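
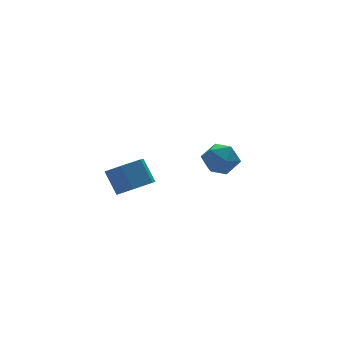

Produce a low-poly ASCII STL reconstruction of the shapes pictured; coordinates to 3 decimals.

solid 
facet normal -0.215 0.968 0.132
outer loop
vertex 3.584 2.861 1.926
vertex 2.649 2.598 2.329
vertex 3.485 2.698 2.96
endloop
endfacet
facet normal 0.488 0.854 0.181
outer loop
vertex 3.584 2.861 1.926
vertex 3.485 2.698 2.96
vertex 4.325 2.327 2.447
endloop
endfacet
facet normal 0.707 0.560 -0.431
outer loop
vertex 3.584 2.861 1.926
vertex 4.325 2.327 2.447
vertex 4.008 1.998 1.5
endloop
endfacet
facet normal 0.141 0.493 -0.859
outer loop
vertex 3.584 2.861 1.926
vertex 4.008 1.998 1.5
vertex 2.973 2.166 1.427
endloop
endfacet
facet normal -0.430 0.745 -0.511
outer loop
vertex 3.584 2.861 1.926
vertex 2.973 2.166 1.427
vertex 2.649 2.598 2.329
endloop
endfacet
facet normal 0.599 0.381 0.705
outer loop
vertex 4.325 2.327 2.447
vertex 3.485 2.698 2.96
vertex 3.847 1.734 3.173
endloop
endfacet
facet normal -0.539 0.565 0.624
outer loop
vertex 3.485 2.698 2.96
vertex 2.649 2.598 2.329
vertex 2.812 1.902 3.1
endloop
endfacet
facet normal -0.886 0.205 -0.416
outer loop
vertex 2.649 2.598 2.329
vertex 2.973 2.166 1.427
vertex 2.495 1.573 2.153
endloop
endfacet
facet normal 0.036 -0.203 -0.979
outer loop
vertex 2.973 2.166 1.427
vertex 4.008 1.998 1.5
vertex 3.335 1.202 1.64
endloop
endfacet
facet normal 0.953 -0.094 -0.286
outer loop
vertex 4.008 1.998 1.5
vertex 4.325 2.327 2.447
vertex 4.171 1.302 2.271
endloop
endfacet
facet normal -0.141 -0.493 0.859
outer loop
vertex 3.236 1.039 2.674
vertex 3.847 1.734 3.173
vertex 2.812 1.902 3.1
endloop
endfacet
facet normal -0.707 -0.560 0.431
outer loop
vertex 3.236 1.039 2.674
vertex 2.812 1.902 3.1
vertex 2.495 1.573 2.153
endloop
endfacet
facet normal -0.488 -0.854 -0.181
outer loop
vertex 3.236 1.039 2.674
vertex 2.495 1.573 2.153
vertex 3.335 1.202 1.64
endloop
endfacet
facet normal 0.215 -0.968 -0.132
outer loop
vertex 3.236 1.039 2.674
vertex 3.335 1.202 1.64
vertex 4.171 1.302 2.271
endloop
endfacet
facet normal 0.430 -0.745 0.511
outer loop
vertex 3.236 1.039 2.674
vertex 4.171 1.302 2.271
vertex 3.847 1.734 3.173
endloop
endfacet
facet normal -0.036 0.203 0.979
outer loop
vertex 2.812 1.902 3.1
vertex 3.847 1.734 3.173
vertex 3.485 2.698 2.96
endloop
endfacet
facet normal -0.953 0.094 0.286
outer loop
vertex 2.495 1.573 2.153
vertex 2.812 1.902 3.1
vertex 2.649 2.598 2.329
endloop
endfacet
facet normal -0.599 -0.381 -0.705
outer loop
vertex 3.335 1.202 1.64
vertex 2.495 1.573 2.153
vertex 2.973 2.166 1.427
endloop
endfacet
facet normal 0.539 -0.565 -0.624
outer loop
vertex 4.171 1.302 2.271
vertex 3.335 1.202 1.64
vertex 4.008 1.998 1.5
endloop
endfacet
facet normal 0.886 -0.205 0.416
outer loop
vertex 3.847 1.734 3.173
vertex 4.171 1.302 2.271
vertex 4.325 2.327 2.447
endloop
endfacet
facet normal 0.143 -0.596 -0.790
outer loop
vertex -1.841 0.034 2.761
vertex -2.338 -0.727 3.245
vertex -2.86 -0.066 2.652
endloop
endfacet
facet normal -0.014 0.797 -0.604
outer loop
vertex -1.841 0.034 2.761
vertex -2.86 -0.066 2.652
vertex -2.044 0.887 3.89
endloop
endfacet
facet normal -0.013 0.797 -0.604
outer loop
vertex -2.044 0.887 3.89
vertex -2.86 -0.066 2.652
vertex -3.063 0.788 3.782
endloop
endfacet
facet normal -0.142 0.597 0.790
outer loop
vertex -2.044 0.887 3.89
vertex -3.063 0.788 3.782
vertex -2.542 0.127 4.375
endloop
endfacet
facet normal 0.142 -0.597 -0.790
outer loop
vertex -2.86 -0.066 2.652
vertex -2.338 -0.727 3.245
vertex -3.358 -0.826 3.137
endloop
endfacet
facet normal -0.864 0.315 -0.393
outer loop
vertex -2.86 -0.066 2.652
vertex -3.358 -0.826 3.137
vertex -3.063 0.788 3.782
endloop
endfacet
facet normal -0.864 0.315 -0.393
outer loop
vertex -3.063 0.788 3.782
vertex -3.358 -0.826 3.137
vertex -3.561 0.027 4.266
endloop
endfacet
facet normal -0.143 0.596 0.790
outer loop
vertex -3.063 0.788 3.782
vertex -3.561 0.027 4.266
vertex -2.542 0.127 4.375
endloop
endfacet
facet normal 0.142 -0.597 -0.790
outer loop
vertex -3.358 -0.826 3.137
vertex -2.338 -0.727 3.245
vertex -2.836 -1.487 3.73
endloop
endfacet
facet normal -0.850 -0.482 0.211
outer loop
vertex -3.358 -0.826 3.137
vertex -2.836 -1.487 3.73
vertex -3.561 0.027 4.266
endloop
endfacet
facet normal -0.850 -0.482 0.211
outer loop
vertex -3.561 0.027 4.266
vertex -2.836 -1.487 3.73
vertex -3.039 -0.634 4.859
endloop
endfacet
facet normal -0.143 0.596 0.790
outer loop
vertex -3.561 0.027 4.266
vertex -3.039 -0.634 4.859
vertex -2.542 0.127 4.375
endloop
endfacet
facet normal 0.142 -0.597 -0.790
outer loop
vertex -2.836 -1.487 3.73
vertex -2.338 -0.727 3.245
vertex -1.817 -1.388 3.838
endloop
endfacet
facet normal 0.013 -0.797 0.604
outer loop
vertex -2.836 -1.487 3.73
vertex -1.817 -1.388 3.838
vertex -3.039 -0.634 4.859
endloop
endfacet
facet normal 0.014 -0.797 0.604
outer loop
vertex -3.039 -0.634 4.859
vertex -1.817 -1.388 3.838
vertex -2.02 -0.534 4.968
endloop
endfacet
facet normal -0.143 0.596 0.790
outer loop
vertex -3.039 -0.634 4.859
vertex -2.02 -0.534 4.968
vertex -2.542 0.127 4.375
endloop
endfacet
facet normal 0.143 -0.596 -0.790
outer loop
vertex -1.817 -1.388 3.838
vertex -2.338 -0.727 3.245
vertex -1.319 -0.627 3.354
endloop
endfacet
facet normal 0.864 -0.315 0.393
outer loop
vertex -1.817 -1.388 3.838
vertex -1.319 -0.627 3.354
vertex -2.02 -0.534 4.968
endloop
endfacet
facet normal 0.864 -0.315 0.393
outer loop
vertex -2.02 -0.534 4.968
vertex -1.319 -0.627 3.354
vertex -1.522 0.226 4.483
endloop
endfacet
facet normal -0.142 0.597 0.790
outer loop
vertex -2.02 -0.534 4.968
vertex -1.522 0.226 4.483
vertex -2.542 0.127 4.375
endloop
endfacet
facet normal 0.143 -0.596 -0.790
outer loop
vertex -1.319 -0.627 3.354
vertex -2.338 -0.727 3.245
vertex -1.841 0.034 2.761
endloop
endfacet
facet normal 0.850 0.482 -0.211
outer loop
vertex -1.319 -0.627 3.354
vertex -1.841 0.034 2.761
vertex -1.522 0.226 4.483
endloop
endfacet
facet normal 0.850 0.482 -0.211
outer loop
vertex -1.522 0.226 4.483
vertex -1.841 0.034 2.761
vertex -2.044 0.887 3.89
endloop
endfacet
facet normal -0.142 0.597 0.790
outer loop
vertex -1.522 0.226 4.483
vertex -2.044 0.887 3.89
vertex -2.542 0.127 4.375
endloop
endfacet

endsolid


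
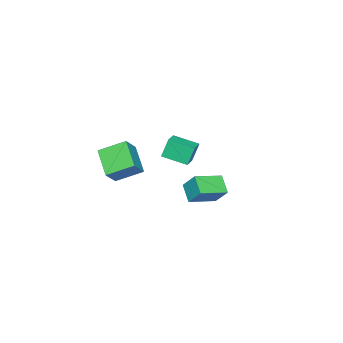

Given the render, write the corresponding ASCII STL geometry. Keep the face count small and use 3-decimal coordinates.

solid 
facet normal -0.501 0.743 0.444
outer loop
vertex -0.982 -2.782 -1.303
vertex 0.009 -1.493 -2.342
vertex -1.93 -2.839 -2.276
endloop
endfacet
facet normal -0.513 -0.668 0.539
outer loop
vertex -1.049 -4.147 -3.058
vertex -0.982 -2.782 -1.303
vertex -1.93 -2.839 -2.276
endloop
endfacet
facet normal -0.501 0.743 0.444
outer loop
vertex -1.93 -2.839 -2.276
vertex 0.009 -1.493 -2.342
vertex -0.939 -1.55 -3.316
endloop
endfacet
facet normal -0.697 -0.042 -0.716
outer loop
vertex -0.939 -1.55 -3.316
vertex -1.049 -4.147 -3.058
vertex -1.93 -2.839 -2.276
endloop
endfacet
facet normal 0.697 0.041 0.716
outer loop
vertex -0.982 -2.782 -1.303
vertex 0.89 -2.801 -3.124
vertex 0.009 -1.493 -2.342
endloop
endfacet
facet normal -0.514 -0.668 0.539
outer loop
vertex -0.101 -4.09 -2.084
vertex -0.982 -2.782 -1.303
vertex -1.049 -4.147 -3.058
endloop
endfacet
facet normal 0.697 0.042 0.716
outer loop
vertex -0.101 -4.09 -2.084
vertex 0.89 -2.801 -3.124
vertex -0.982 -2.782 -1.303
endloop
endfacet
facet normal 0.513 0.668 -0.539
outer loop
vertex 0.009 -1.493 -2.342
vertex 0.89 -2.801 -3.124
vertex -0.939 -1.55 -3.316
endloop
endfacet
facet normal -0.697 -0.042 -0.716
outer loop
vertex -0.058 -2.858 -4.097
vertex -1.049 -4.147 -3.058
vertex -0.939 -1.55 -3.316
endloop
endfacet
facet normal 0.513 0.668 -0.539
outer loop
vertex -0.939 -1.55 -3.316
vertex 0.89 -2.801 -3.124
vertex -0.058 -2.858 -4.097
endloop
endfacet
facet normal 0.501 -0.743 -0.444
outer loop
vertex -0.058 -2.858 -4.097
vertex -0.101 -4.09 -2.084
vertex -1.049 -4.147 -3.058
endloop
endfacet
facet normal 0.501 -0.743 -0.444
outer loop
vertex 0.89 -2.801 -3.124
vertex -0.101 -4.09 -2.084
vertex -0.058 -2.858 -4.097
endloop
endfacet
facet normal -0.913 -0.330 -0.239
outer loop
vertex -4.05 -1.756 -1.988
vertex -4.48 -0.278 -2.386
vertex -3.648 -1.972 -3.226
endloop
endfacet
facet normal 0.271 -0.930 0.250
outer loop
vertex -2.68 -1.622 -2.974
vertex -4.05 -1.756 -1.988
vertex -3.648 -1.972 -3.226
endloop
endfacet
facet normal -0.913 -0.330 -0.239
outer loop
vertex -3.648 -1.972 -3.226
vertex -4.48 -0.278 -2.386
vertex -4.078 -0.494 -3.625
endloop
endfacet
facet normal 0.304 -0.165 -0.938
outer loop
vertex -4.078 -0.494 -3.625
vertex -2.68 -1.622 -2.974
vertex -3.648 -1.972 -3.226
endloop
endfacet
facet normal -0.304 0.164 0.938
outer loop
vertex -4.05 -1.756 -1.988
vertex -3.512 0.072 -2.134
vertex -4.48 -0.278 -2.386
endloop
endfacet
facet normal 0.271 -0.930 0.250
outer loop
vertex -3.082 -1.406 -1.735
vertex -4.05 -1.756 -1.988
vertex -2.68 -1.622 -2.974
endloop
endfacet
facet normal -0.305 0.165 0.938
outer loop
vertex -3.082 -1.406 -1.735
vertex -3.512 0.072 -2.134
vertex -4.05 -1.756 -1.988
endloop
endfacet
facet normal -0.271 0.930 -0.250
outer loop
vertex -4.48 -0.278 -2.386
vertex -3.512 0.072 -2.134
vertex -4.078 -0.494 -3.625
endloop
endfacet
facet normal 0.305 -0.164 -0.938
outer loop
vertex -3.11 -0.144 -3.372
vertex -2.68 -1.622 -2.974
vertex -4.078 -0.494 -3.625
endloop
endfacet
facet normal -0.271 0.930 -0.250
outer loop
vertex -4.078 -0.494 -3.625
vertex -3.512 0.072 -2.134
vertex -3.11 -0.144 -3.372
endloop
endfacet
facet normal 0.913 0.330 0.239
outer loop
vertex -3.11 -0.144 -3.372
vertex -3.082 -1.406 -1.735
vertex -2.68 -1.622 -2.974
endloop
endfacet
facet normal 0.913 0.330 0.239
outer loop
vertex -3.512 0.072 -2.134
vertex -3.082 -1.406 -1.735
vertex -3.11 -0.144 -3.372
endloop
endfacet
facet normal -0.497 -0.646 0.579
outer loop
vertex 1.452 3.471 -0.65
vertex 0.002 4.202 -1.08
vertex 1.336 2.637 -1.679
endloop
endfacet
facet normal 0.863 -0.436 0.256
outer loop
vertex 1.938 3.418 -2.38
vertex 1.452 3.471 -0.65
vertex 1.336 2.637 -1.679
endloop
endfacet
facet normal -0.497 -0.646 0.579
outer loop
vertex 1.336 2.637 -1.679
vertex 0.002 4.202 -1.08
vertex -0.114 3.368 -2.109
endloop
endfacet
facet normal -0.087 -0.628 -0.774
outer loop
vertex -0.114 3.368 -2.109
vertex 1.938 3.418 -2.38
vertex 1.336 2.637 -1.679
endloop
endfacet
facet normal 0.087 0.628 0.774
outer loop
vertex 1.452 3.471 -0.65
vertex 0.604 4.983 -1.781
vertex 0.002 4.202 -1.08
endloop
endfacet
facet normal 0.863 -0.436 0.256
outer loop
vertex 2.054 4.252 -1.351
vertex 1.452 3.471 -0.65
vertex 1.938 3.418 -2.38
endloop
endfacet
facet normal 0.087 0.628 0.774
outer loop
vertex 2.054 4.252 -1.351
vertex 0.604 4.983 -1.781
vertex 1.452 3.471 -0.65
endloop
endfacet
facet normal -0.863 0.436 -0.256
outer loop
vertex 0.002 4.202 -1.08
vertex 0.604 4.983 -1.781
vertex -0.114 3.368 -2.109
endloop
endfacet
facet normal -0.087 -0.628 -0.774
outer loop
vertex 0.488 4.149 -2.81
vertex 1.938 3.418 -2.38
vertex -0.114 3.368 -2.109
endloop
endfacet
facet normal -0.863 0.436 -0.256
outer loop
vertex -0.114 3.368 -2.109
vertex 0.604 4.983 -1.781
vertex 0.488 4.149 -2.81
endloop
endfacet
facet normal 0.497 0.646 -0.579
outer loop
vertex 0.488 4.149 -2.81
vertex 2.054 4.252 -1.351
vertex 1.938 3.418 -2.38
endloop
endfacet
facet normal 0.497 0.646 -0.579
outer loop
vertex 0.604 4.983 -1.781
vertex 2.054 4.252 -1.351
vertex 0.488 4.149 -2.81
endloop
endfacet

endsolid


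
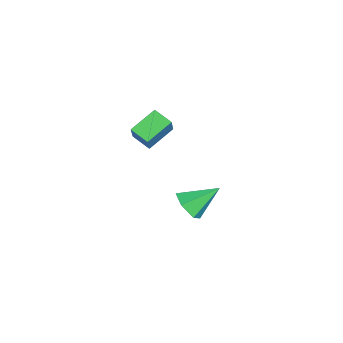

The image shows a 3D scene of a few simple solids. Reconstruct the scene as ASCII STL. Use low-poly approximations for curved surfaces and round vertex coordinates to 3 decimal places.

solid 
facet normal 0.141 -0.798 -0.585
outer loop
vertex -0.658 2.82 -4.016
vertex -1.488 2.588 -3.9
vertex -1.271 3.111 -4.561
endloop
endfacet
facet normal 0.579 0.781 -0.235
outer loop
vertex -0.658 2.82 -4.016
vertex -1.271 3.111 -4.561
vertex -1.732 3.952 -2.9
endloop
endfacet
facet normal 0.142 -0.798 -0.585
outer loop
vertex -1.271 3.111 -4.561
vertex -1.488 2.588 -3.9
vertex -2.101 2.878 -4.445
endloop
endfacet
facet normal -0.298 0.816 -0.496
outer loop
vertex -1.271 3.111 -4.561
vertex -2.101 2.878 -4.445
vertex -1.732 3.952 -2.9
endloop
endfacet
facet normal 0.143 -0.798 -0.585
outer loop
vertex -2.101 2.878 -4.445
vertex -1.488 2.588 -3.9
vertex -2.319 2.355 -3.785
endloop
endfacet
facet normal -0.934 0.357 -0.025
outer loop
vertex -2.101 2.878 -4.445
vertex -2.319 2.355 -3.785
vertex -1.732 3.952 -2.9
endloop
endfacet
facet normal 0.143 -0.798 -0.585
outer loop
vertex -2.319 2.355 -3.785
vertex -1.488 2.588 -3.9
vertex -1.706 2.065 -3.24
endloop
endfacet
facet normal -0.694 -0.137 0.707
outer loop
vertex -2.319 2.355 -3.785
vertex -1.706 2.065 -3.24
vertex -1.732 3.952 -2.9
endloop
endfacet
facet normal 0.141 -0.798 -0.586
outer loop
vertex -1.706 2.065 -3.24
vertex -1.488 2.588 -3.9
vertex -0.876 2.297 -3.356
endloop
endfacet
facet normal 0.183 -0.172 0.968
outer loop
vertex -1.706 2.065 -3.24
vertex -0.876 2.297 -3.356
vertex -1.732 3.952 -2.9
endloop
endfacet
facet normal 0.141 -0.798 -0.586
outer loop
vertex -0.876 2.297 -3.356
vertex -1.488 2.588 -3.9
vertex -0.658 2.82 -4.016
endloop
endfacet
facet normal 0.819 0.286 0.497
outer loop
vertex -0.876 2.297 -3.356
vertex -0.658 2.82 -4.016
vertex -1.732 3.952 -2.9
endloop
endfacet
facet normal -0.596 0.051 -0.802
outer loop
vertex -1.944 1.252 1.577
vertex -1.386 1.954 1.207
vertex -1.143 0.267 0.919
endloop
endfacet
facet normal -0.576 -0.723 0.382
outer loop
vertex -0.434 0.206 1.873
vertex -1.944 1.252 1.577
vertex -1.143 0.267 0.919
endloop
endfacet
facet normal -0.596 0.051 -0.802
outer loop
vertex -1.143 0.267 0.919
vertex -1.386 1.954 1.207
vertex -0.585 0.969 0.549
endloop
endfacet
facet normal 0.560 -0.688 -0.461
outer loop
vertex -0.585 0.969 0.549
vertex -0.434 0.206 1.873
vertex -1.143 0.267 0.919
endloop
endfacet
facet normal -0.560 0.688 0.461
outer loop
vertex -1.944 1.252 1.577
vertex -0.677 1.893 2.161
vertex -1.386 1.954 1.207
endloop
endfacet
facet normal -0.576 -0.723 0.382
outer loop
vertex -1.235 1.191 2.531
vertex -1.944 1.252 1.577
vertex -0.434 0.206 1.873
endloop
endfacet
facet normal -0.560 0.688 0.461
outer loop
vertex -1.235 1.191 2.531
vertex -0.677 1.893 2.161
vertex -1.944 1.252 1.577
endloop
endfacet
facet normal 0.576 0.723 -0.382
outer loop
vertex -1.386 1.954 1.207
vertex -0.677 1.893 2.161
vertex -0.585 0.969 0.549
endloop
endfacet
facet normal 0.560 -0.688 -0.461
outer loop
vertex 0.124 0.908 1.503
vertex -0.434 0.206 1.873
vertex -0.585 0.969 0.549
endloop
endfacet
facet normal 0.576 0.723 -0.382
outer loop
vertex -0.585 0.969 0.549
vertex -0.677 1.893 2.161
vertex 0.124 0.908 1.503
endloop
endfacet
facet normal 0.596 -0.051 0.802
outer loop
vertex 0.124 0.908 1.503
vertex -1.235 1.191 2.531
vertex -0.434 0.206 1.873
endloop
endfacet
facet normal 0.596 -0.051 0.802
outer loop
vertex -0.677 1.893 2.161
vertex -1.235 1.191 2.531
vertex 0.124 0.908 1.503
endloop
endfacet

endsolid


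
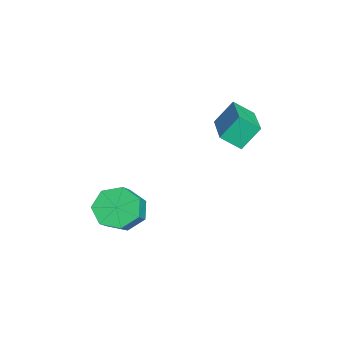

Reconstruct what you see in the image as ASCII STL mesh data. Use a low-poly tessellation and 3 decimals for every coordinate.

solid 
facet normal -0.744 0.169 -0.646
outer loop
vertex -1.504 -1.819 -3.967
vertex -1.905 -1.221 -3.348
vertex -1.271 -1.031 -4.029
endloop
endfacet
facet normal 0.605 -0.239 -0.760
outer loop
vertex -1.504 -1.819 -3.967
vertex -1.271 -1.031 -4.029
vertex -0.633 -2.018 -3.211
endloop
endfacet
facet normal 0.605 -0.238 -0.760
outer loop
vertex -0.633 -2.018 -3.211
vertex -1.271 -1.031 -4.029
vertex -0.4 -1.229 -3.273
endloop
endfacet
facet normal 0.744 -0.169 0.647
outer loop
vertex -0.633 -2.018 -3.211
vertex -0.4 -1.229 -3.273
vertex -1.035 -1.419 -2.592
endloop
endfacet
facet normal -0.744 0.170 -0.646
outer loop
vertex -1.271 -1.031 -4.029
vertex -1.905 -1.221 -3.348
vertex -1.515 -0.386 -3.578
endloop
endfacet
facet normal 0.598 0.599 -0.533
outer loop
vertex -1.271 -1.031 -4.029
vertex -1.515 -0.386 -3.578
vertex -0.4 -1.229 -3.273
endloop
endfacet
facet normal 0.598 0.599 -0.532
outer loop
vertex -0.4 -1.229 -3.273
vertex -1.515 -0.386 -3.578
vertex -0.645 -0.584 -2.822
endloop
endfacet
facet normal 0.744 -0.169 0.646
outer loop
vertex -0.4 -1.229 -3.273
vertex -0.645 -0.584 -2.822
vertex -1.035 -1.419 -2.592
endloop
endfacet
facet normal -0.744 0.169 -0.647
outer loop
vertex -1.515 -0.386 -3.578
vertex -1.905 -1.221 -3.348
vertex -2.054 -0.369 -2.954
endloop
endfacet
facet normal 0.141 0.985 0.095
outer loop
vertex -1.515 -0.386 -3.578
vertex -2.054 -0.369 -2.954
vertex -0.645 -0.584 -2.822
endloop
endfacet
facet normal 0.141 0.985 0.097
outer loop
vertex -0.645 -0.584 -2.822
vertex -2.054 -0.369 -2.954
vertex -1.183 -0.568 -2.198
endloop
endfacet
facet normal 0.744 -0.170 0.646
outer loop
vertex -0.645 -0.584 -2.822
vertex -1.183 -0.568 -2.198
vertex -1.035 -1.419 -2.592
endloop
endfacet
facet normal -0.745 0.169 -0.646
outer loop
vertex -2.054 -0.369 -2.954
vertex -1.905 -1.221 -3.348
vertex -2.48 -0.994 -2.626
endloop
endfacet
facet normal -0.422 0.630 0.652
outer loop
vertex -2.054 -0.369 -2.954
vertex -2.48 -0.994 -2.626
vertex -1.183 -0.568 -2.198
endloop
endfacet
facet normal -0.422 0.630 0.652
outer loop
vertex -1.183 -0.568 -2.198
vertex -2.48 -0.994 -2.626
vertex -1.61 -1.193 -1.87
endloop
endfacet
facet normal 0.744 -0.170 0.646
outer loop
vertex -1.183 -0.568 -2.198
vertex -1.61 -1.193 -1.87
vertex -1.035 -1.419 -2.592
endloop
endfacet
facet normal -0.744 0.170 -0.646
outer loop
vertex -2.48 -0.994 -2.626
vertex -1.905 -1.221 -3.348
vertex -2.474 -1.79 -2.842
endloop
endfacet
facet normal -0.668 -0.199 0.717
outer loop
vertex -2.48 -0.994 -2.626
vertex -2.474 -1.79 -2.842
vertex -1.61 -1.193 -1.87
endloop
endfacet
facet normal -0.668 -0.201 0.717
outer loop
vertex -1.61 -1.193 -1.87
vertex -2.474 -1.79 -2.842
vertex -1.603 -1.988 -2.086
endloop
endfacet
facet normal 0.745 -0.169 0.646
outer loop
vertex -1.61 -1.193 -1.87
vertex -1.603 -1.988 -2.086
vertex -1.035 -1.419 -2.592
endloop
endfacet
facet normal -0.744 0.169 -0.646
outer loop
vertex -2.474 -1.79 -2.842
vertex -1.905 -1.221 -3.348
vertex -2.039 -2.157 -3.439
endloop
endfacet
facet normal -0.410 -0.879 0.242
outer loop
vertex -2.474 -1.79 -2.842
vertex -2.039 -2.157 -3.439
vertex -1.603 -1.988 -2.086
endloop
endfacet
facet normal -0.410 -0.879 0.242
outer loop
vertex -1.603 -1.988 -2.086
vertex -2.039 -2.157 -3.439
vertex -1.169 -2.355 -2.683
endloop
endfacet
facet normal 0.745 -0.169 0.646
outer loop
vertex -1.603 -1.988 -2.086
vertex -1.169 -2.355 -2.683
vertex -1.035 -1.419 -2.592
endloop
endfacet
facet normal -0.744 0.169 -0.646
outer loop
vertex -2.039 -2.157 -3.439
vertex -1.905 -1.221 -3.348
vertex -1.504 -1.819 -3.967
endloop
endfacet
facet normal 0.157 -0.896 -0.415
outer loop
vertex -2.039 -2.157 -3.439
vertex -1.504 -1.819 -3.967
vertex -1.169 -2.355 -2.683
endloop
endfacet
facet normal 0.155 -0.897 -0.415
outer loop
vertex -1.169 -2.355 -2.683
vertex -1.504 -1.819 -3.967
vertex -0.633 -2.018 -3.211
endloop
endfacet
facet normal 0.744 -0.169 0.647
outer loop
vertex -1.169 -2.355 -2.683
vertex -0.633 -2.018 -3.211
vertex -1.035 -1.419 -2.592
endloop
endfacet
facet normal -0.973 -0.094 -0.213
outer loop
vertex -4.363 2.825 1.047
vertex -4.312 3.622 0.463
vertex -4.091 2.123 0.113
endloop
endfacet
facet normal -0.052 -0.806 0.590
outer loop
vertex -2.068 2.318 0.557
vertex -4.363 2.825 1.047
vertex -4.091 2.123 0.113
endloop
endfacet
facet normal -0.972 -0.093 -0.214
outer loop
vertex -4.091 2.123 0.113
vertex -4.312 3.622 0.463
vertex -4.039 2.92 -0.471
endloop
endfacet
facet normal 0.227 -0.585 -0.778
outer loop
vertex -4.039 2.92 -0.471
vertex -2.068 2.318 0.557
vertex -4.091 2.123 0.113
endloop
endfacet
facet normal -0.227 0.585 0.779
outer loop
vertex -4.363 2.825 1.047
vertex -2.289 3.817 0.907
vertex -4.312 3.622 0.463
endloop
endfacet
facet normal -0.052 -0.806 0.590
outer loop
vertex -2.341 3.02 1.491
vertex -4.363 2.825 1.047
vertex -2.068 2.318 0.557
endloop
endfacet
facet normal -0.227 0.585 0.778
outer loop
vertex -2.341 3.02 1.491
vertex -2.289 3.817 0.907
vertex -4.363 2.825 1.047
endloop
endfacet
facet normal 0.052 0.806 -0.590
outer loop
vertex -4.312 3.622 0.463
vertex -2.289 3.817 0.907
vertex -4.039 2.92 -0.471
endloop
endfacet
facet normal 0.227 -0.585 -0.779
outer loop
vertex -2.017 3.115 -0.027
vertex -2.068 2.318 0.557
vertex -4.039 2.92 -0.471
endloop
endfacet
facet normal 0.052 0.806 -0.590
outer loop
vertex -4.039 2.92 -0.471
vertex -2.289 3.817 0.907
vertex -2.017 3.115 -0.027
endloop
endfacet
facet normal 0.972 0.094 0.213
outer loop
vertex -2.017 3.115 -0.027
vertex -2.341 3.02 1.491
vertex -2.068 2.318 0.557
endloop
endfacet
facet normal 0.973 0.093 0.213
outer loop
vertex -2.289 3.817 0.907
vertex -2.341 3.02 1.491
vertex -2.017 3.115 -0.027
endloop
endfacet

endsolid


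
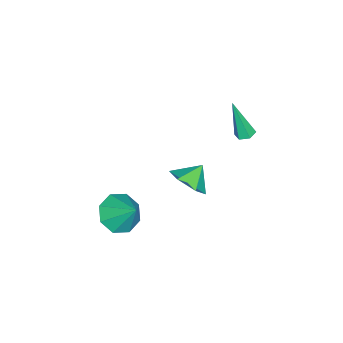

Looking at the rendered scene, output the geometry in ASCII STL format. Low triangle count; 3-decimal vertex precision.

solid 
facet normal -0.287 -0.631 -0.721
outer loop
vertex 0.515 -0.219 -3.646
vertex 0.091 -0.877 -2.902
vertex -0.277 -0.044 -3.484
endloop
endfacet
facet normal 0.172 0.964 -0.201
outer loop
vertex 0.515 -0.219 -3.646
vertex -0.277 -0.044 -3.484
vertex 0.569 0.177 -1.698
endloop
endfacet
facet normal -0.287 -0.631 -0.721
outer loop
vertex -0.277 -0.044 -3.484
vertex 0.091 -0.877 -2.902
vertex -0.853 -0.357 -2.981
endloop
endfacet
facet normal -0.417 0.905 0.086
outer loop
vertex -0.277 -0.044 -3.484
vertex -0.853 -0.357 -2.981
vertex 0.569 0.177 -1.698
endloop
endfacet
facet normal -0.287 -0.630 -0.722
outer loop
vertex -0.853 -0.357 -2.981
vertex 0.091 -0.877 -2.902
vertex -0.877 -0.975 -2.432
endloop
endfacet
facet normal -0.675 0.504 0.538
outer loop
vertex -0.853 -0.357 -2.981
vertex -0.877 -0.975 -2.432
vertex 0.569 0.177 -1.698
endloop
endfacet
facet normal -0.286 -0.631 -0.721
outer loop
vertex -0.877 -0.975 -2.432
vertex 0.091 -0.877 -2.902
vertex -0.334 -1.534 -2.158
endloop
endfacet
facet normal -0.452 -0.001 0.892
outer loop
vertex -0.877 -0.975 -2.432
vertex -0.334 -1.534 -2.158
vertex 0.569 0.177 -1.698
endloop
endfacet
facet normal -0.287 -0.631 -0.721
outer loop
vertex -0.334 -1.534 -2.158
vertex 0.091 -0.877 -2.902
vertex 0.458 -1.709 -2.32
endloop
endfacet
facet normal 0.122 -0.317 0.940
outer loop
vertex -0.334 -1.534 -2.158
vertex 0.458 -1.709 -2.32
vertex 0.569 0.177 -1.698
endloop
endfacet
facet normal -0.287 -0.631 -0.721
outer loop
vertex 0.458 -1.709 -2.32
vertex 0.091 -0.877 -2.902
vertex 1.034 -1.396 -2.823
endloop
endfacet
facet normal 0.711 -0.258 0.654
outer loop
vertex 0.458 -1.709 -2.32
vertex 1.034 -1.396 -2.823
vertex 0.569 0.177 -1.698
endloop
endfacet
facet normal -0.287 -0.631 -0.721
outer loop
vertex 1.034 -1.396 -2.823
vertex 0.091 -0.877 -2.902
vertex 1.058 -0.779 -3.372
endloop
endfacet
facet normal 0.969 0.142 0.202
outer loop
vertex 1.034 -1.396 -2.823
vertex 1.058 -0.779 -3.372
vertex 0.569 0.177 -1.698
endloop
endfacet
facet normal -0.287 -0.631 -0.721
outer loop
vertex 1.058 -0.779 -3.372
vertex 0.091 -0.877 -2.902
vertex 0.515 -0.219 -3.646
endloop
endfacet
facet normal 0.746 0.649 -0.153
outer loop
vertex 1.058 -0.779 -3.372
vertex 0.515 -0.219 -3.646
vertex 0.569 0.177 -1.698
endloop
endfacet
facet normal 0.682 -0.351 -0.642
outer loop
vertex -2.335 0.897 -1.952
vertex -2.958 1.142 -2.748
vertex -2.268 1.836 -2.395
endloop
endfacet
facet normal 0.165 0.411 0.896
outer loop
vertex -2.335 0.897 -1.952
vertex -2.268 1.836 -2.395
vertex -3.762 1.558 -1.992
endloop
endfacet
facet normal 0.682 -0.352 -0.641
outer loop
vertex -2.268 1.836 -2.395
vertex -2.958 1.142 -2.748
vertex -2.89 2.081 -3.192
endloop
endfacet
facet normal -0.080 0.934 0.349
outer loop
vertex -2.268 1.836 -2.395
vertex -2.89 2.081 -3.192
vertex -3.762 1.558 -1.992
endloop
endfacet
facet normal 0.682 -0.352 -0.641
outer loop
vertex -2.89 2.081 -3.192
vertex -2.958 1.142 -2.748
vertex -3.58 1.387 -3.545
endloop
endfacet
facet normal -0.659 0.735 -0.158
outer loop
vertex -2.89 2.081 -3.192
vertex -3.58 1.387 -3.545
vertex -3.762 1.558 -1.992
endloop
endfacet
facet normal 0.682 -0.353 -0.641
outer loop
vertex -3.58 1.387 -3.545
vertex -2.958 1.142 -2.748
vertex -3.648 0.449 -3.101
endloop
endfacet
facet normal -0.993 0.016 -0.118
outer loop
vertex -3.58 1.387 -3.545
vertex -3.648 0.449 -3.101
vertex -3.762 1.558 -1.992
endloop
endfacet
facet normal 0.682 -0.352 -0.642
outer loop
vertex -3.648 0.449 -3.101
vertex -2.958 1.142 -2.748
vertex -3.025 0.204 -2.305
endloop
endfacet
facet normal -0.748 -0.506 0.429
outer loop
vertex -3.648 0.449 -3.101
vertex -3.025 0.204 -2.305
vertex -3.762 1.558 -1.992
endloop
endfacet
facet normal 0.682 -0.352 -0.642
outer loop
vertex -3.025 0.204 -2.305
vertex -2.958 1.142 -2.748
vertex -2.335 0.897 -1.952
endloop
endfacet
facet normal -0.169 -0.308 0.936
outer loop
vertex -3.025 0.204 -2.305
vertex -2.335 0.897 -1.952
vertex -3.762 1.558 -1.992
endloop
endfacet
facet normal -0.039 0.287 -0.957
outer loop
vertex -2.887 3.626 1.675
vertex -3.374 3.73 1.726
vertex -3.031 4.083 1.818
endloop
endfacet
facet normal 0.946 0.225 0.233
outer loop
vertex -2.887 3.626 1.675
vertex -3.031 4.083 1.818
vertex -3.286 3.11 3.794
endloop
endfacet
facet normal -0.041 0.289 -0.957
outer loop
vertex -3.031 4.083 1.818
vertex -3.374 3.73 1.726
vertex -3.517 4.187 1.87
endloop
endfacet
facet normal 0.233 0.860 0.454
outer loop
vertex -3.031 4.083 1.818
vertex -3.517 4.187 1.87
vertex -3.286 3.11 3.794
endloop
endfacet
facet normal -0.040 0.289 -0.957
outer loop
vertex -3.517 4.187 1.87
vertex -3.374 3.73 1.726
vertex -3.86 3.835 1.778
endloop
endfacet
facet normal -0.705 0.580 0.409
outer loop
vertex -3.517 4.187 1.87
vertex -3.86 3.835 1.778
vertex -3.286 3.11 3.794
endloop
endfacet
facet normal -0.040 0.287 -0.957
outer loop
vertex -3.86 3.835 1.778
vertex -3.374 3.73 1.726
vertex -3.716 3.378 1.635
endloop
endfacet
facet normal -0.930 -0.338 0.143
outer loop
vertex -3.86 3.835 1.778
vertex -3.716 3.378 1.635
vertex -3.286 3.11 3.794
endloop
endfacet
facet normal -0.040 0.287 -0.957
outer loop
vertex -3.716 3.378 1.635
vertex -3.374 3.73 1.726
vertex -3.23 3.273 1.583
endloop
endfacet
facet normal -0.218 -0.973 -0.077
outer loop
vertex -3.716 3.378 1.635
vertex -3.23 3.273 1.583
vertex -3.286 3.11 3.794
endloop
endfacet
facet normal -0.039 0.287 -0.957
outer loop
vertex -3.23 3.273 1.583
vertex -3.374 3.73 1.726
vertex -2.887 3.626 1.675
endloop
endfacet
facet normal 0.721 -0.692 -0.033
outer loop
vertex -3.23 3.273 1.583
vertex -2.887 3.626 1.675
vertex -3.286 3.11 3.794
endloop
endfacet

endsolid


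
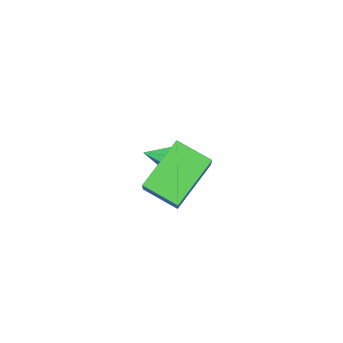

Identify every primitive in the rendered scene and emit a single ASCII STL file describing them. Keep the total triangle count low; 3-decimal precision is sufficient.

solid 
facet normal -0.222 0.833 -0.507
outer loop
vertex -2.968 -1.778 -1.757
vertex -3.228 -2.114 -2.195
vertex -3.561 -1.916 -1.724
endloop
endfacet
facet normal 0.023 0.139 0.990
outer loop
vertex -2.968 -1.778 -1.757
vertex -3.561 -1.916 -1.724
vertex -2.952 -3.146 -1.565
endloop
endfacet
facet normal -0.222 0.833 -0.507
outer loop
vertex -3.561 -1.916 -1.724
vertex -3.228 -2.114 -2.195
vertex -3.821 -2.252 -2.162
endloop
endfacet
facet normal -0.720 -0.274 0.638
outer loop
vertex -3.561 -1.916 -1.724
vertex -3.821 -2.252 -2.162
vertex -2.952 -3.146 -1.565
endloop
endfacet
facet normal -0.222 0.832 -0.508
outer loop
vertex -3.821 -2.252 -2.162
vertex -3.228 -2.114 -2.195
vertex -3.487 -2.45 -2.632
endloop
endfacet
facet normal -0.655 -0.740 -0.154
outer loop
vertex -3.821 -2.252 -2.162
vertex -3.487 -2.45 -2.632
vertex -2.952 -3.146 -1.565
endloop
endfacet
facet normal -0.223 0.832 -0.508
outer loop
vertex -3.487 -2.45 -2.632
vertex -3.228 -2.114 -2.195
vertex -2.894 -2.312 -2.666
endloop
endfacet
facet normal 0.150 -0.792 -0.592
outer loop
vertex -3.487 -2.45 -2.632
vertex -2.894 -2.312 -2.666
vertex -2.952 -3.146 -1.565
endloop
endfacet
facet normal -0.222 0.833 -0.507
outer loop
vertex -2.894 -2.312 -2.666
vertex -3.228 -2.114 -2.195
vertex -2.634 -1.976 -2.228
endloop
endfacet
facet normal 0.894 -0.379 -0.240
outer loop
vertex -2.894 -2.312 -2.666
vertex -2.634 -1.976 -2.228
vertex -2.952 -3.146 -1.565
endloop
endfacet
facet normal -0.222 0.833 -0.507
outer loop
vertex -2.634 -1.976 -2.228
vertex -3.228 -2.114 -2.195
vertex -2.968 -1.778 -1.757
endloop
endfacet
facet normal 0.830 0.087 0.552
outer loop
vertex -2.634 -1.976 -2.228
vertex -2.968 -1.778 -1.757
vertex -2.952 -3.146 -1.565
endloop
endfacet
facet normal -0.602 -0.037 -0.798
outer loop
vertex -1.453 -1.931 0.55
vertex -0.924 -0.764 0.097
vertex -0.059 -2.954 -0.455
endloop
endfacet
facet normal -0.389 -0.858 0.334
outer loop
vertex 1.224 -2.876 1.243
vertex -1.453 -1.931 0.55
vertex -0.059 -2.954 -0.455
endloop
endfacet
facet normal -0.603 -0.037 -0.797
outer loop
vertex -0.059 -2.954 -0.455
vertex -0.924 -0.764 0.097
vertex 0.47 -1.787 -0.909
endloop
endfacet
facet normal 0.697 -0.511 -0.503
outer loop
vertex 0.47 -1.787 -0.909
vertex 1.224 -2.876 1.243
vertex -0.059 -2.954 -0.455
endloop
endfacet
facet normal -0.697 0.511 0.503
outer loop
vertex -1.453 -1.931 0.55
vertex 0.359 -0.686 1.795
vertex -0.924 -0.764 0.097
endloop
endfacet
facet normal -0.389 -0.859 0.333
outer loop
vertex -0.17 -1.853 2.249
vertex -1.453 -1.931 0.55
vertex 1.224 -2.876 1.243
endloop
endfacet
facet normal -0.697 0.511 0.503
outer loop
vertex -0.17 -1.853 2.249
vertex 0.359 -0.686 1.795
vertex -1.453 -1.931 0.55
endloop
endfacet
facet normal 0.389 0.859 -0.334
outer loop
vertex -0.924 -0.764 0.097
vertex 0.359 -0.686 1.795
vertex 0.47 -1.787 -0.909
endloop
endfacet
facet normal 0.697 -0.511 -0.503
outer loop
vertex 1.753 -1.709 0.79
vertex 1.224 -2.876 1.243
vertex 0.47 -1.787 -0.909
endloop
endfacet
facet normal 0.390 0.858 -0.334
outer loop
vertex 0.47 -1.787 -0.909
vertex 0.359 -0.686 1.795
vertex 1.753 -1.709 0.79
endloop
endfacet
facet normal 0.602 0.037 0.797
outer loop
vertex 1.753 -1.709 0.79
vertex -0.17 -1.853 2.249
vertex 1.224 -2.876 1.243
endloop
endfacet
facet normal 0.602 0.037 0.797
outer loop
vertex 0.359 -0.686 1.795
vertex -0.17 -1.853 2.249
vertex 1.753 -1.709 0.79
endloop
endfacet

endsolid


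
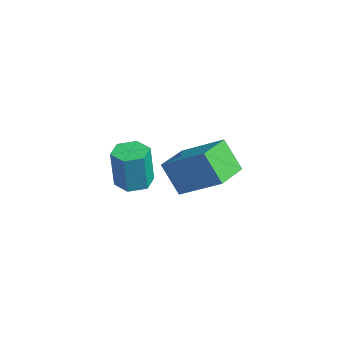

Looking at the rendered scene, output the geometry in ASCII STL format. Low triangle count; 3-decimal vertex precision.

solid 
facet normal -0.056 0.098 -0.994
outer loop
vertex -3.223 -3.131 0.335
vertex -3.941 -3.382 0.351
vertex -3.796 -2.638 0.416
endloop
endfacet
facet normal 0.655 0.755 0.038
outer loop
vertex -3.223 -3.131 0.335
vertex -3.796 -2.638 0.416
vertex -3.122 -3.308 2.113
endloop
endfacet
facet normal 0.655 0.755 0.038
outer loop
vertex -3.122 -3.308 2.113
vertex -3.796 -2.638 0.416
vertex -3.695 -2.815 2.195
endloop
endfacet
facet normal 0.057 -0.099 0.993
outer loop
vertex -3.122 -3.308 2.113
vertex -3.695 -2.815 2.195
vertex -3.839 -3.558 2.129
endloop
endfacet
facet normal -0.056 0.098 -0.994
outer loop
vertex -3.796 -2.638 0.416
vertex -3.941 -3.382 0.351
vertex -4.513 -2.889 0.432
endloop
endfacet
facet normal -0.326 0.939 0.112
outer loop
vertex -3.796 -2.638 0.416
vertex -4.513 -2.889 0.432
vertex -3.695 -2.815 2.195
endloop
endfacet
facet normal -0.326 0.939 0.112
outer loop
vertex -3.695 -2.815 2.195
vertex -4.513 -2.889 0.432
vertex -4.412 -3.066 2.211
endloop
endfacet
facet normal 0.057 -0.099 0.993
outer loop
vertex -3.695 -2.815 2.195
vertex -4.412 -3.066 2.211
vertex -3.839 -3.558 2.129
endloop
endfacet
facet normal -0.056 0.098 -0.994
outer loop
vertex -4.513 -2.889 0.432
vertex -3.941 -3.382 0.351
vertex -4.658 -3.632 0.367
endloop
endfacet
facet normal -0.980 0.185 0.074
outer loop
vertex -4.513 -2.889 0.432
vertex -4.658 -3.632 0.367
vertex -4.412 -3.066 2.211
endloop
endfacet
facet normal -0.980 0.185 0.074
outer loop
vertex -4.412 -3.066 2.211
vertex -4.658 -3.632 0.367
vertex -4.557 -3.809 2.145
endloop
endfacet
facet normal 0.057 -0.099 0.993
outer loop
vertex -4.412 -3.066 2.211
vertex -4.557 -3.809 2.145
vertex -3.839 -3.558 2.129
endloop
endfacet
facet normal -0.057 0.099 -0.993
outer loop
vertex -4.658 -3.632 0.367
vertex -3.941 -3.382 0.351
vertex -4.085 -4.125 0.285
endloop
endfacet
facet normal -0.655 -0.755 -0.038
outer loop
vertex -4.658 -3.632 0.367
vertex -4.085 -4.125 0.285
vertex -4.557 -3.809 2.145
endloop
endfacet
facet normal -0.655 -0.755 -0.038
outer loop
vertex -4.557 -3.809 2.145
vertex -4.085 -4.125 0.285
vertex -3.984 -4.302 2.064
endloop
endfacet
facet normal 0.056 -0.098 0.994
outer loop
vertex -4.557 -3.809 2.145
vertex -3.984 -4.302 2.064
vertex -3.839 -3.558 2.129
endloop
endfacet
facet normal -0.057 0.099 -0.993
outer loop
vertex -4.085 -4.125 0.285
vertex -3.941 -3.382 0.351
vertex -3.368 -3.874 0.269
endloop
endfacet
facet normal 0.326 -0.939 -0.112
outer loop
vertex -4.085 -4.125 0.285
vertex -3.368 -3.874 0.269
vertex -3.984 -4.302 2.064
endloop
endfacet
facet normal 0.326 -0.939 -0.112
outer loop
vertex -3.984 -4.302 2.064
vertex -3.368 -3.874 0.269
vertex -3.267 -4.051 2.048
endloop
endfacet
facet normal 0.056 -0.098 0.994
outer loop
vertex -3.984 -4.302 2.064
vertex -3.267 -4.051 2.048
vertex -3.839 -3.558 2.129
endloop
endfacet
facet normal -0.057 0.099 -0.993
outer loop
vertex -3.368 -3.874 0.269
vertex -3.941 -3.382 0.351
vertex -3.223 -3.131 0.335
endloop
endfacet
facet normal 0.980 -0.185 -0.074
outer loop
vertex -3.368 -3.874 0.269
vertex -3.223 -3.131 0.335
vertex -3.267 -4.051 2.048
endloop
endfacet
facet normal 0.980 -0.185 -0.074
outer loop
vertex -3.267 -4.051 2.048
vertex -3.223 -3.131 0.335
vertex -3.122 -3.308 2.113
endloop
endfacet
facet normal 0.056 -0.098 0.994
outer loop
vertex -3.267 -4.051 2.048
vertex -3.122 -3.308 2.113
vertex -3.839 -3.558 2.129
endloop
endfacet
facet normal -0.480 -0.269 0.835
outer loop
vertex 0.68 -2.606 4.525
vertex -0.262 -1.41 4.369
vertex -0.539 -3.703 3.47
endloop
endfacet
facet normal 0.615 -0.782 0.102
outer loop
vertex 0.162 -3.31 2.251
vertex 0.68 -2.606 4.525
vertex -0.539 -3.703 3.47
endloop
endfacet
facet normal -0.480 -0.269 0.835
outer loop
vertex -0.539 -3.703 3.47
vertex -0.262 -1.41 4.369
vertex -1.481 -2.507 3.314
endloop
endfacet
facet normal -0.625 -0.563 -0.541
outer loop
vertex -1.481 -2.507 3.314
vertex 0.162 -3.31 2.251
vertex -0.539 -3.703 3.47
endloop
endfacet
facet normal 0.625 0.563 0.541
outer loop
vertex 0.68 -2.606 4.525
vertex 0.439 -1.017 3.15
vertex -0.262 -1.41 4.369
endloop
endfacet
facet normal 0.615 -0.782 0.102
outer loop
vertex 1.381 -2.213 3.306
vertex 0.68 -2.606 4.525
vertex 0.162 -3.31 2.251
endloop
endfacet
facet normal 0.625 0.563 0.541
outer loop
vertex 1.381 -2.213 3.306
vertex 0.439 -1.017 3.15
vertex 0.68 -2.606 4.525
endloop
endfacet
facet normal -0.615 0.782 -0.102
outer loop
vertex -0.262 -1.41 4.369
vertex 0.439 -1.017 3.15
vertex -1.481 -2.507 3.314
endloop
endfacet
facet normal -0.625 -0.563 -0.541
outer loop
vertex -0.78 -2.114 2.095
vertex 0.162 -3.31 2.251
vertex -1.481 -2.507 3.314
endloop
endfacet
facet normal -0.615 0.782 -0.102
outer loop
vertex -1.481 -2.507 3.314
vertex 0.439 -1.017 3.15
vertex -0.78 -2.114 2.095
endloop
endfacet
facet normal 0.480 0.269 -0.835
outer loop
vertex -0.78 -2.114 2.095
vertex 1.381 -2.213 3.306
vertex 0.162 -3.31 2.251
endloop
endfacet
facet normal 0.480 0.269 -0.835
outer loop
vertex 0.439 -1.017 3.15
vertex 1.381 -2.213 3.306
vertex -0.78 -2.114 2.095
endloop
endfacet

endsolid


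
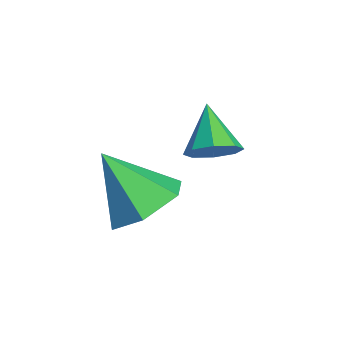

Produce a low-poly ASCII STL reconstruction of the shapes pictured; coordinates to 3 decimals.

solid 
facet normal 0.797 -0.089 -0.597
outer loop
vertex -1.458 0.566 -0.896
vertex -1.858 0.68 -1.447
vertex -1.493 1.079 -1.019
endloop
endfacet
facet normal 0.206 0.241 0.948
outer loop
vertex -1.458 0.566 -0.896
vertex -1.493 1.079 -1.019
vertex -2.942 0.8 -0.633
endloop
endfacet
facet normal 0.797 -0.087 -0.598
outer loop
vertex -1.493 1.079 -1.019
vertex -1.858 0.68 -1.447
vertex -1.742 1.358 -1.391
endloop
endfacet
facet normal 0.005 0.802 0.598
outer loop
vertex -1.493 1.079 -1.019
vertex -1.742 1.358 -1.391
vertex -2.942 0.8 -0.633
endloop
endfacet
facet normal 0.797 -0.087 -0.597
outer loop
vertex -1.742 1.358 -1.391
vertex -1.858 0.68 -1.447
vertex -2.059 1.24 -1.797
endloop
endfacet
facet normal -0.398 0.916 0.044
outer loop
vertex -1.742 1.358 -1.391
vertex -2.059 1.24 -1.797
vertex -2.942 0.8 -0.633
endloop
endfacet
facet normal 0.796 -0.088 -0.599
outer loop
vertex -2.059 1.24 -1.797
vertex -1.858 0.68 -1.447
vertex -2.259 0.794 -1.997
endloop
endfacet
facet normal -0.765 0.516 -0.385
outer loop
vertex -2.059 1.24 -1.797
vertex -2.259 0.794 -1.997
vertex -2.942 0.8 -0.633
endloop
endfacet
facet normal 0.796 -0.088 -0.599
outer loop
vertex -2.259 0.794 -1.997
vertex -1.858 0.68 -1.447
vertex -2.224 0.281 -1.875
endloop
endfacet
facet normal -0.882 -0.165 -0.441
outer loop
vertex -2.259 0.794 -1.997
vertex -2.224 0.281 -1.875
vertex -2.942 0.8 -0.633
endloop
endfacet
facet normal 0.796 -0.089 -0.598
outer loop
vertex -2.224 0.281 -1.875
vertex -1.858 0.68 -1.447
vertex -1.975 0.002 -1.502
endloop
endfacet
facet normal -0.681 -0.727 -0.090
outer loop
vertex -2.224 0.281 -1.875
vertex -1.975 0.002 -1.502
vertex -2.942 0.8 -0.633
endloop
endfacet
facet normal 0.797 -0.089 -0.598
outer loop
vertex -1.975 0.002 -1.502
vertex -1.858 0.68 -1.447
vertex -1.658 0.12 -1.097
endloop
endfacet
facet normal -0.278 -0.842 0.463
outer loop
vertex -1.975 0.002 -1.502
vertex -1.658 0.12 -1.097
vertex -2.942 0.8 -0.633
endloop
endfacet
facet normal 0.797 -0.088 -0.597
outer loop
vertex -1.658 0.12 -1.097
vertex -1.858 0.68 -1.447
vertex -1.458 0.566 -0.896
endloop
endfacet
facet normal 0.089 -0.442 0.893
outer loop
vertex -1.658 0.12 -1.097
vertex -1.458 0.566 -0.896
vertex -2.942 0.8 -0.633
endloop
endfacet
facet normal 0.449 0.476 -0.757
outer loop
vertex 0.333 -0.686 -0.81
vertex -0.157 -1.253 -1.457
vertex -0.55 -0.397 -1.152
endloop
endfacet
facet normal -0.151 0.528 0.835
outer loop
vertex 0.333 -0.686 -0.81
vertex -0.55 -0.397 -1.152
vertex -0.923 -2.067 -0.163
endloop
endfacet
facet normal 0.449 0.476 -0.757
outer loop
vertex -0.55 -0.397 -1.152
vertex -0.157 -1.253 -1.457
vertex -1.04 -0.964 -1.799
endloop
endfacet
facet normal -0.866 0.383 0.320
outer loop
vertex -0.55 -0.397 -1.152
vertex -1.04 -0.964 -1.799
vertex -0.923 -2.067 -0.163
endloop
endfacet
facet normal 0.449 0.476 -0.757
outer loop
vertex -1.04 -0.964 -1.799
vertex -0.157 -1.253 -1.457
vertex -0.647 -1.82 -2.104
endloop
endfacet
facet normal -0.917 -0.358 -0.176
outer loop
vertex -1.04 -0.964 -1.799
vertex -0.647 -1.82 -2.104
vertex -0.923 -2.067 -0.163
endloop
endfacet
facet normal 0.449 0.476 -0.757
outer loop
vertex -0.647 -1.82 -2.104
vertex -0.157 -1.253 -1.457
vertex 0.236 -2.109 -1.762
endloop
endfacet
facet normal -0.252 -0.955 -0.157
outer loop
vertex -0.647 -1.82 -2.104
vertex 0.236 -2.109 -1.762
vertex -0.923 -2.067 -0.163
endloop
endfacet
facet normal 0.449 0.476 -0.757
outer loop
vertex 0.236 -2.109 -1.762
vertex -0.157 -1.253 -1.457
vertex 0.726 -1.542 -1.115
endloop
endfacet
facet normal 0.465 -0.810 0.358
outer loop
vertex 0.236 -2.109 -1.762
vertex 0.726 -1.542 -1.115
vertex -0.923 -2.067 -0.163
endloop
endfacet
facet normal 0.449 0.476 -0.757
outer loop
vertex 0.726 -1.542 -1.115
vertex -0.157 -1.253 -1.457
vertex 0.333 -0.686 -0.81
endloop
endfacet
facet normal 0.515 -0.068 0.854
outer loop
vertex 0.726 -1.542 -1.115
vertex 0.333 -0.686 -0.81
vertex -0.923 -2.067 -0.163
endloop
endfacet

endsolid


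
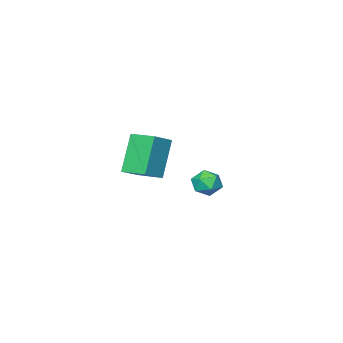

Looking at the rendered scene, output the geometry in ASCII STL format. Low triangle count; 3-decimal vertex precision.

solid 
facet normal -0.884 -0.145 -0.445
outer loop
vertex 0.338 -0.184 4.346
vertex 0.084 0.961 4.478
vertex 1.14 0.192 2.631
endloop
endfacet
facet normal 0.216 -0.970 -0.112
outer loop
vertex 2.156 0.359 3.142
vertex 0.338 -0.184 4.346
vertex 1.14 0.192 2.631
endloop
endfacet
facet normal -0.884 -0.146 -0.445
outer loop
vertex 1.14 0.192 2.631
vertex 0.084 0.961 4.478
vertex 0.885 1.337 2.763
endloop
endfacet
facet normal 0.415 0.195 -0.889
outer loop
vertex 0.885 1.337 2.763
vertex 2.156 0.359 3.142
vertex 1.14 0.192 2.631
endloop
endfacet
facet normal -0.415 -0.195 0.889
outer loop
vertex 0.338 -0.184 4.346
vertex 1.1 1.128 4.989
vertex 0.084 0.961 4.478
endloop
endfacet
facet normal 0.216 -0.970 -0.112
outer loop
vertex 1.355 -0.017 4.857
vertex 0.338 -0.184 4.346
vertex 2.156 0.359 3.142
endloop
endfacet
facet normal -0.415 -0.195 0.889
outer loop
vertex 1.355 -0.017 4.857
vertex 1.1 1.128 4.989
vertex 0.338 -0.184 4.346
endloop
endfacet
facet normal -0.216 0.970 0.112
outer loop
vertex 0.084 0.961 4.478
vertex 1.1 1.128 4.989
vertex 0.885 1.337 2.763
endloop
endfacet
facet normal 0.415 0.194 -0.889
outer loop
vertex 1.902 1.504 3.274
vertex 2.156 0.359 3.142
vertex 0.885 1.337 2.763
endloop
endfacet
facet normal -0.216 0.970 0.112
outer loop
vertex 0.885 1.337 2.763
vertex 1.1 1.128 4.989
vertex 1.902 1.504 3.274
endloop
endfacet
facet normal 0.884 0.145 0.445
outer loop
vertex 1.902 1.504 3.274
vertex 1.355 -0.017 4.857
vertex 2.156 0.359 3.142
endloop
endfacet
facet normal 0.884 0.145 0.445
outer loop
vertex 1.1 1.128 4.989
vertex 1.355 -0.017 4.857
vertex 1.902 1.504 3.274
endloop
endfacet
facet normal -0.474 0.157 0.866
outer loop
vertex -4.068 -0.982 0.764
vertex -4.606 -1.456 0.555
vertex -4.01 -1.708 0.927
endloop
endfacet
facet normal 0.230 0.231 0.945
outer loop
vertex -4.068 -0.982 0.764
vertex -4.01 -1.708 0.927
vertex -3.412 -1.33 0.689
endloop
endfacet
facet normal 0.450 0.741 0.498
outer loop
vertex -4.068 -0.982 0.764
vertex -3.412 -1.33 0.689
vertex -3.639 -0.843 0.17
endloop
endfacet
facet normal -0.121 0.982 0.142
outer loop
vertex -4.068 -0.982 0.764
vertex -3.639 -0.843 0.17
vertex -4.376 -0.922 0.087
endloop
endfacet
facet normal -0.691 0.621 0.369
outer loop
vertex -4.068 -0.982 0.764
vertex -4.376 -0.922 0.087
vertex -4.606 -1.456 0.555
endloop
endfacet
facet normal 0.540 -0.383 0.750
outer loop
vertex -3.412 -1.33 0.689
vertex -4.01 -1.708 0.927
vertex -3.544 -2.018 0.433
endloop
endfacet
facet normal -0.601 -0.503 0.621
outer loop
vertex -4.01 -1.708 0.927
vertex -4.606 -1.456 0.555
vertex -4.281 -2.097 0.35
endloop
endfacet
facet normal -0.951 0.250 -0.182
outer loop
vertex -4.606 -1.456 0.555
vertex -4.376 -0.922 0.087
vertex -4.508 -1.61 -0.169
endloop
endfacet
facet normal -0.028 0.835 -0.550
outer loop
vertex -4.376 -0.922 0.087
vertex -3.639 -0.843 0.17
vertex -3.91 -1.232 -0.407
endloop
endfacet
facet normal 0.895 0.445 0.026
outer loop
vertex -3.639 -0.843 0.17
vertex -3.412 -1.33 0.689
vertex -3.314 -1.484 -0.035
endloop
endfacet
facet normal 0.121 -0.982 -0.142
outer loop
vertex -3.852 -1.958 -0.244
vertex -3.544 -2.018 0.433
vertex -4.281 -2.097 0.35
endloop
endfacet
facet normal -0.450 -0.741 -0.498
outer loop
vertex -3.852 -1.958 -0.244
vertex -4.281 -2.097 0.35
vertex -4.508 -1.61 -0.169
endloop
endfacet
facet normal -0.230 -0.231 -0.945
outer loop
vertex -3.852 -1.958 -0.244
vertex -4.508 -1.61 -0.169
vertex -3.91 -1.232 -0.407
endloop
endfacet
facet normal 0.474 -0.157 -0.866
outer loop
vertex -3.852 -1.958 -0.244
vertex -3.91 -1.232 -0.407
vertex -3.314 -1.484 -0.035
endloop
endfacet
facet normal 0.691 -0.621 -0.369
outer loop
vertex -3.852 -1.958 -0.244
vertex -3.314 -1.484 -0.035
vertex -3.544 -2.018 0.433
endloop
endfacet
facet normal 0.028 -0.835 0.550
outer loop
vertex -4.281 -2.097 0.35
vertex -3.544 -2.018 0.433
vertex -4.01 -1.708 0.927
endloop
endfacet
facet normal -0.895 -0.445 -0.026
outer loop
vertex -4.508 -1.61 -0.169
vertex -4.281 -2.097 0.35
vertex -4.606 -1.456 0.555
endloop
endfacet
facet normal -0.540 0.383 -0.750
outer loop
vertex -3.91 -1.232 -0.407
vertex -4.508 -1.61 -0.169
vertex -4.376 -0.922 0.087
endloop
endfacet
facet normal 0.601 0.503 -0.621
outer loop
vertex -3.314 -1.484 -0.035
vertex -3.91 -1.232 -0.407
vertex -3.639 -0.843 0.17
endloop
endfacet
facet normal 0.951 -0.250 0.182
outer loop
vertex -3.544 -2.018 0.433
vertex -3.314 -1.484 -0.035
vertex -3.412 -1.33 0.689
endloop
endfacet

endsolid


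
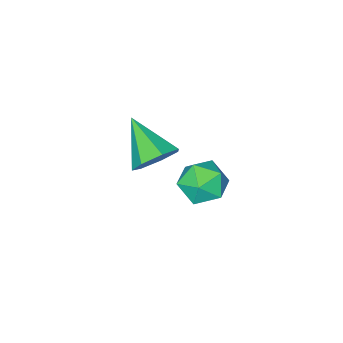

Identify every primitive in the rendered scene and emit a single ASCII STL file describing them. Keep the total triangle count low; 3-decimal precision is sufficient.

solid 
facet normal 0.108 0.838 -0.535
outer loop
vertex 3.443 -2.41 -0.381
vertex 2.962 -2.518 -0.647
vertex 3.042 -2.227 -0.175
endloop
endfacet
facet normal 0.466 0.024 0.885
outer loop
vertex 3.443 -2.41 -0.381
vertex 3.042 -2.227 -0.175
vertex 2.838 -3.482 -0.033
endloop
endfacet
facet normal 0.107 0.838 -0.535
outer loop
vertex 3.042 -2.227 -0.175
vertex 2.962 -2.518 -0.647
vertex 2.581 -2.264 -0.325
endloop
endfacet
facet normal -0.317 0.157 0.935
outer loop
vertex 3.042 -2.227 -0.175
vertex 2.581 -2.264 -0.325
vertex 2.838 -3.482 -0.033
endloop
endfacet
facet normal 0.108 0.839 -0.534
outer loop
vertex 2.581 -2.264 -0.325
vertex 2.962 -2.518 -0.647
vertex 2.407 -2.491 -0.717
endloop
endfacet
facet normal -0.892 -0.082 0.444
outer loop
vertex 2.581 -2.264 -0.325
vertex 2.407 -2.491 -0.717
vertex 2.838 -3.482 -0.033
endloop
endfacet
facet normal 0.108 0.838 -0.534
outer loop
vertex 2.407 -2.491 -0.717
vertex 2.962 -2.518 -0.647
vertex 2.65 -2.739 -1.057
endloop
endfacet
facet normal -0.830 -0.513 -0.219
outer loop
vertex 2.407 -2.491 -0.717
vertex 2.65 -2.739 -1.057
vertex 2.838 -3.482 -0.033
endloop
endfacet
facet normal 0.107 0.839 -0.534
outer loop
vertex 2.65 -2.739 -1.057
vertex 2.962 -2.518 -0.647
vertex 3.128 -2.82 -1.088
endloop
endfacet
facet normal -0.174 -0.812 -0.557
outer loop
vertex 2.65 -2.739 -1.057
vertex 3.128 -2.82 -1.088
vertex 2.838 -3.482 -0.033
endloop
endfacet
facet normal 0.107 0.839 -0.534
outer loop
vertex 3.128 -2.82 -1.088
vertex 2.962 -2.518 -0.647
vertex 3.481 -2.674 -0.788
endloop
endfacet
facet normal 0.578 -0.753 -0.314
outer loop
vertex 3.128 -2.82 -1.088
vertex 3.481 -2.674 -0.788
vertex 2.838 -3.482 -0.033
endloop
endfacet
facet normal 0.107 0.839 -0.534
outer loop
vertex 3.481 -2.674 -0.788
vertex 2.962 -2.518 -0.647
vertex 3.443 -2.41 -0.381
endloop
endfacet
facet normal 0.864 -0.381 0.328
outer loop
vertex 3.481 -2.674 -0.788
vertex 3.443 -2.41 -0.381
vertex 2.838 -3.482 -0.033
endloop
endfacet
facet normal -0.409 -0.075 0.909
outer loop
vertex 1.055 -2.663 -2.57
vertex 0.813 -3.225 -2.725
vertex 1.387 -3.19 -2.464
endloop
endfacet
facet normal 0.192 0.308 0.932
outer loop
vertex 1.055 -2.663 -2.57
vertex 1.387 -3.19 -2.464
vertex 1.674 -2.677 -2.693
endloop
endfacet
facet normal 0.117 0.864 0.491
outer loop
vertex 1.055 -2.663 -2.57
vertex 1.674 -2.677 -2.693
vertex 1.278 -2.395 -3.095
endloop
endfacet
facet normal -0.531 0.824 0.195
outer loop
vertex 1.055 -2.663 -2.57
vertex 1.278 -2.395 -3.095
vertex 0.746 -2.733 -3.115
endloop
endfacet
facet normal -0.857 0.244 0.454
outer loop
vertex 1.055 -2.663 -2.57
vertex 0.746 -2.733 -3.115
vertex 0.813 -3.225 -2.725
endloop
endfacet
facet normal 0.724 -0.100 0.683
outer loop
vertex 1.674 -2.677 -2.693
vertex 1.387 -3.19 -2.464
vertex 1.814 -3.247 -2.925
endloop
endfacet
facet normal -0.250 -0.721 0.646
outer loop
vertex 1.387 -3.19 -2.464
vertex 0.813 -3.225 -2.725
vertex 1.282 -3.585 -2.945
endloop
endfacet
facet normal -0.975 -0.203 -0.089
outer loop
vertex 0.813 -3.225 -2.725
vertex 0.746 -2.733 -3.115
vertex 0.886 -3.303 -3.347
endloop
endfacet
facet normal -0.449 0.736 -0.507
outer loop
vertex 0.746 -2.733 -3.115
vertex 1.278 -2.395 -3.095
vertex 1.173 -2.79 -3.576
endloop
endfacet
facet normal 0.600 0.800 -0.030
outer loop
vertex 1.278 -2.395 -3.095
vertex 1.674 -2.677 -2.693
vertex 1.747 -2.755 -3.315
endloop
endfacet
facet normal 0.531 -0.824 -0.195
outer loop
vertex 1.505 -3.317 -3.47
vertex 1.814 -3.247 -2.925
vertex 1.282 -3.585 -2.945
endloop
endfacet
facet normal -0.117 -0.864 -0.491
outer loop
vertex 1.505 -3.317 -3.47
vertex 1.282 -3.585 -2.945
vertex 0.886 -3.303 -3.347
endloop
endfacet
facet normal -0.192 -0.308 -0.932
outer loop
vertex 1.505 -3.317 -3.47
vertex 0.886 -3.303 -3.347
vertex 1.173 -2.79 -3.576
endloop
endfacet
facet normal 0.409 0.075 -0.909
outer loop
vertex 1.505 -3.317 -3.47
vertex 1.173 -2.79 -3.576
vertex 1.747 -2.755 -3.315
endloop
endfacet
facet normal 0.857 -0.244 -0.454
outer loop
vertex 1.505 -3.317 -3.47
vertex 1.747 -2.755 -3.315
vertex 1.814 -3.247 -2.925
endloop
endfacet
facet normal 0.449 -0.736 0.507
outer loop
vertex 1.282 -3.585 -2.945
vertex 1.814 -3.247 -2.925
vertex 1.387 -3.19 -2.464
endloop
endfacet
facet normal -0.600 -0.800 0.030
outer loop
vertex 0.886 -3.303 -3.347
vertex 1.282 -3.585 -2.945
vertex 0.813 -3.225 -2.725
endloop
endfacet
facet normal -0.724 0.100 -0.683
outer loop
vertex 1.173 -2.79 -3.576
vertex 0.886 -3.303 -3.347
vertex 0.746 -2.733 -3.115
endloop
endfacet
facet normal 0.250 0.721 -0.646
outer loop
vertex 1.747 -2.755 -3.315
vertex 1.173 -2.79 -3.576
vertex 1.278 -2.395 -3.095
endloop
endfacet
facet normal 0.975 0.203 0.089
outer loop
vertex 1.814 -3.247 -2.925
vertex 1.747 -2.755 -3.315
vertex 1.674 -2.677 -2.693
endloop
endfacet

endsolid


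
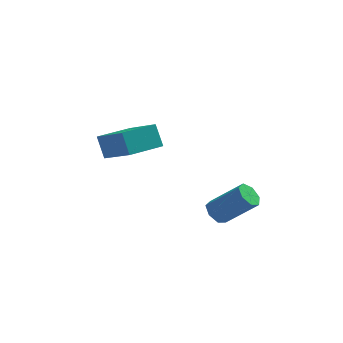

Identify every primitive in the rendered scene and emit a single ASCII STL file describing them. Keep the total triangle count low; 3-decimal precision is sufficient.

solid 
facet normal -0.717 0.111 -0.688
outer loop
vertex 0.57 -3.821 -2.347
vertex 0.198 -3.612 -1.925
vertex 0.579 -3.306 -2.273
endloop
endfacet
facet normal 0.696 0.090 -0.712
outer loop
vertex 0.57 -3.821 -2.347
vertex 0.579 -3.306 -2.273
vertex 1.833 -4.017 -1.137
endloop
endfacet
facet normal 0.696 0.089 -0.713
outer loop
vertex 1.833 -4.017 -1.137
vertex 0.579 -3.306 -2.273
vertex 1.843 -3.502 -1.063
endloop
endfacet
facet normal 0.718 -0.113 0.687
outer loop
vertex 1.833 -4.017 -1.137
vertex 1.843 -3.502 -1.063
vertex 1.462 -3.808 -0.715
endloop
endfacet
facet normal -0.718 0.112 -0.687
outer loop
vertex 0.579 -3.306 -2.273
vertex 0.198 -3.612 -1.925
vertex 0.302 -3.021 -1.937
endloop
endfacet
facet normal 0.448 0.829 -0.334
outer loop
vertex 0.579 -3.306 -2.273
vertex 0.302 -3.021 -1.937
vertex 1.843 -3.502 -1.063
endloop
endfacet
facet normal 0.448 0.830 -0.333
outer loop
vertex 1.843 -3.502 -1.063
vertex 0.302 -3.021 -1.937
vertex 1.565 -3.217 -0.727
endloop
endfacet
facet normal 0.717 -0.111 0.688
outer loop
vertex 1.843 -3.502 -1.063
vertex 1.565 -3.217 -0.727
vertex 1.462 -3.808 -0.715
endloop
endfacet
facet normal -0.717 0.112 -0.688
outer loop
vertex 0.302 -3.021 -1.937
vertex 0.198 -3.612 -1.925
vertex -0.054 -3.181 -1.592
endloop
endfacet
facet normal -0.137 0.945 0.297
outer loop
vertex 0.302 -3.021 -1.937
vertex -0.054 -3.181 -1.592
vertex 1.565 -3.217 -0.727
endloop
endfacet
facet normal -0.138 0.945 0.297
outer loop
vertex 1.565 -3.217 -0.727
vertex -0.054 -3.181 -1.592
vertex 1.21 -3.377 -0.382
endloop
endfacet
facet normal 0.718 -0.111 0.687
outer loop
vertex 1.565 -3.217 -0.727
vertex 1.21 -3.377 -0.382
vertex 1.462 -3.808 -0.715
endloop
endfacet
facet normal -0.719 0.110 -0.686
outer loop
vertex -0.054 -3.181 -1.592
vertex 0.198 -3.612 -1.925
vertex -0.219 -3.666 -1.497
endloop
endfacet
facet normal -0.619 0.349 0.703
outer loop
vertex -0.054 -3.181 -1.592
vertex -0.219 -3.666 -1.497
vertex 1.21 -3.377 -0.382
endloop
endfacet
facet normal -0.619 0.348 0.704
outer loop
vertex 1.21 -3.377 -0.382
vertex -0.219 -3.666 -1.497
vertex 1.044 -3.862 -0.288
endloop
endfacet
facet normal 0.717 -0.112 0.688
outer loop
vertex 1.21 -3.377 -0.382
vertex 1.044 -3.862 -0.288
vertex 1.462 -3.808 -0.715
endloop
endfacet
facet normal -0.719 0.111 -0.686
outer loop
vertex -0.219 -3.666 -1.497
vertex 0.198 -3.612 -1.925
vertex -0.07 -4.11 -1.725
endloop
endfacet
facet normal -0.635 -0.511 0.580
outer loop
vertex -0.219 -3.666 -1.497
vertex -0.07 -4.11 -1.725
vertex 1.044 -3.862 -0.288
endloop
endfacet
facet normal -0.635 -0.510 0.580
outer loop
vertex 1.044 -3.862 -0.288
vertex -0.07 -4.11 -1.725
vertex 1.193 -4.306 -0.515
endloop
endfacet
facet normal 0.717 -0.111 0.688
outer loop
vertex 1.044 -3.862 -0.288
vertex 1.193 -4.306 -0.515
vertex 1.462 -3.808 -0.715
endloop
endfacet
facet normal -0.718 0.111 -0.687
outer loop
vertex -0.07 -4.11 -1.725
vertex 0.198 -3.612 -1.925
vertex 0.281 -4.179 -2.103
endloop
endfacet
facet normal -0.172 -0.985 0.020
outer loop
vertex -0.07 -4.11 -1.725
vertex 0.281 -4.179 -2.103
vertex 1.193 -4.306 -0.515
endloop
endfacet
facet normal -0.172 -0.985 0.020
outer loop
vertex 1.193 -4.306 -0.515
vertex 0.281 -4.179 -2.103
vertex 1.544 -4.375 -0.893
endloop
endfacet
facet normal 0.718 -0.112 0.687
outer loop
vertex 1.193 -4.306 -0.515
vertex 1.544 -4.375 -0.893
vertex 1.462 -3.808 -0.715
endloop
endfacet
facet normal -0.718 0.111 -0.688
outer loop
vertex 0.281 -4.179 -2.103
vertex 0.198 -3.612 -1.925
vertex 0.57 -3.821 -2.347
endloop
endfacet
facet normal 0.420 -0.718 -0.555
outer loop
vertex 0.281 -4.179 -2.103
vertex 0.57 -3.821 -2.347
vertex 1.544 -4.375 -0.893
endloop
endfacet
facet normal 0.420 -0.718 -0.555
outer loop
vertex 1.544 -4.375 -0.893
vertex 0.57 -3.821 -2.347
vertex 1.833 -4.017 -1.137
endloop
endfacet
facet normal 0.718 -0.112 0.687
outer loop
vertex 1.544 -4.375 -0.893
vertex 1.833 -4.017 -1.137
vertex 1.462 -3.808 -0.715
endloop
endfacet
facet normal -0.771 -0.633 0.069
outer loop
vertex -3.319 -1.186 -0.368
vertex -3.654 -0.674 0.581
vertex -4.451 0.076 -1.448
endloop
endfacet
facet normal 0.297 -0.453 -0.841
outer loop
vertex -3.186 1.114 -1.561
vertex -3.319 -1.186 -0.368
vertex -4.451 0.076 -1.448
endloop
endfacet
facet normal -0.771 -0.633 0.069
outer loop
vertex -4.451 0.076 -1.448
vertex -3.654 -0.674 0.581
vertex -4.786 0.588 -0.499
endloop
endfacet
facet normal -0.563 0.628 -0.537
outer loop
vertex -4.786 0.588 -0.499
vertex -3.186 1.114 -1.561
vertex -4.451 0.076 -1.448
endloop
endfacet
facet normal 0.563 -0.628 0.537
outer loop
vertex -3.319 -1.186 -0.368
vertex -2.389 0.364 0.468
vertex -3.654 -0.674 0.581
endloop
endfacet
facet normal 0.297 -0.453 -0.841
outer loop
vertex -2.054 -0.148 -0.481
vertex -3.319 -1.186 -0.368
vertex -3.186 1.114 -1.561
endloop
endfacet
facet normal 0.563 -0.628 0.537
outer loop
vertex -2.054 -0.148 -0.481
vertex -2.389 0.364 0.468
vertex -3.319 -1.186 -0.368
endloop
endfacet
facet normal -0.297 0.453 0.841
outer loop
vertex -3.654 -0.674 0.581
vertex -2.389 0.364 0.468
vertex -4.786 0.588 -0.499
endloop
endfacet
facet normal -0.563 0.628 -0.537
outer loop
vertex -3.521 1.626 -0.612
vertex -3.186 1.114 -1.561
vertex -4.786 0.588 -0.499
endloop
endfacet
facet normal -0.297 0.453 0.841
outer loop
vertex -4.786 0.588 -0.499
vertex -2.389 0.364 0.468
vertex -3.521 1.626 -0.612
endloop
endfacet
facet normal 0.771 0.633 -0.069
outer loop
vertex -3.521 1.626 -0.612
vertex -2.054 -0.148 -0.481
vertex -3.186 1.114 -1.561
endloop
endfacet
facet normal 0.771 0.633 -0.069
outer loop
vertex -2.389 0.364 0.468
vertex -2.054 -0.148 -0.481
vertex -3.521 1.626 -0.612
endloop
endfacet

endsolid


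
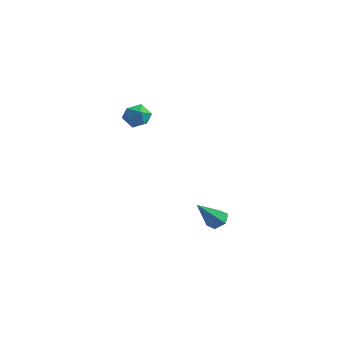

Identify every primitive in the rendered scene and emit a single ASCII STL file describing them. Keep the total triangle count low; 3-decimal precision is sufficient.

solid 
facet normal -0.319 0.791 0.522
outer loop
vertex -1.949 0.92 3.425
vertex -2.488 0.559 3.643
vertex -1.907 0.556 4.002
endloop
endfacet
facet normal 0.393 0.790 0.470
outer loop
vertex -1.949 0.92 3.425
vertex -1.907 0.556 4.002
vertex -1.385 0.559 3.561
endloop
endfacet
facet normal 0.563 0.795 -0.224
outer loop
vertex -1.949 0.92 3.425
vertex -1.385 0.559 3.561
vertex -1.644 0.564 2.928
endloop
endfacet
facet normal -0.044 0.799 -0.599
outer loop
vertex -1.949 0.92 3.425
vertex -1.644 0.564 2.928
vertex -2.325 0.565 2.979
endloop
endfacet
facet normal -0.589 0.796 -0.137
outer loop
vertex -1.949 0.92 3.425
vertex -2.325 0.565 2.979
vertex -2.488 0.559 3.643
endloop
endfacet
facet normal 0.634 0.180 0.752
outer loop
vertex -1.385 0.559 3.561
vertex -1.907 0.556 4.002
vertex -1.575 -0.025 3.861
endloop
endfacet
facet normal -0.516 0.181 0.837
outer loop
vertex -1.907 0.556 4.002
vertex -2.488 0.559 3.643
vertex -2.256 -0.024 3.912
endloop
endfacet
facet normal -0.954 0.191 -0.232
outer loop
vertex -2.488 0.559 3.643
vertex -2.325 0.565 2.979
vertex -2.515 -0.019 3.279
endloop
endfacet
facet normal -0.073 0.196 -0.978
outer loop
vertex -2.325 0.565 2.979
vertex -1.644 0.564 2.928
vertex -1.993 -0.016 2.838
endloop
endfacet
facet normal 0.909 0.191 -0.370
outer loop
vertex -1.644 0.564 2.928
vertex -1.385 0.559 3.561
vertex -1.412 -0.019 3.197
endloop
endfacet
facet normal 0.044 -0.799 0.599
outer loop
vertex -1.951 -0.38 3.415
vertex -1.575 -0.025 3.861
vertex -2.256 -0.024 3.912
endloop
endfacet
facet normal -0.563 -0.795 0.224
outer loop
vertex -1.951 -0.38 3.415
vertex -2.256 -0.024 3.912
vertex -2.515 -0.019 3.279
endloop
endfacet
facet normal -0.393 -0.790 -0.470
outer loop
vertex -1.951 -0.38 3.415
vertex -2.515 -0.019 3.279
vertex -1.993 -0.016 2.838
endloop
endfacet
facet normal 0.319 -0.791 -0.522
outer loop
vertex -1.951 -0.38 3.415
vertex -1.993 -0.016 2.838
vertex -1.412 -0.019 3.197
endloop
endfacet
facet normal 0.589 -0.796 0.137
outer loop
vertex -1.951 -0.38 3.415
vertex -1.412 -0.019 3.197
vertex -1.575 -0.025 3.861
endloop
endfacet
facet normal 0.073 -0.196 0.978
outer loop
vertex -2.256 -0.024 3.912
vertex -1.575 -0.025 3.861
vertex -1.907 0.556 4.002
endloop
endfacet
facet normal -0.909 -0.191 0.370
outer loop
vertex -2.515 -0.019 3.279
vertex -2.256 -0.024 3.912
vertex -2.488 0.559 3.643
endloop
endfacet
facet normal -0.634 -0.180 -0.752
outer loop
vertex -1.993 -0.016 2.838
vertex -2.515 -0.019 3.279
vertex -2.325 0.565 2.979
endloop
endfacet
facet normal 0.516 -0.181 -0.837
outer loop
vertex -1.412 -0.019 3.197
vertex -1.993 -0.016 2.838
vertex -1.644 0.564 2.928
endloop
endfacet
facet normal 0.954 -0.191 0.232
outer loop
vertex -1.575 -0.025 3.861
vertex -1.412 -0.019 3.197
vertex -1.385 0.559 3.561
endloop
endfacet
facet normal 0.306 0.563 -0.768
outer loop
vertex 1.681 1.506 -2.708
vertex 1.156 1.723 -2.758
vertex 1.539 1.976 -2.42
endloop
endfacet
facet normal 0.789 -0.130 0.601
outer loop
vertex 1.681 1.506 -2.708
vertex 1.539 1.976 -2.42
vertex 0.664 0.817 -1.522
endloop
endfacet
facet normal 0.306 0.563 -0.768
outer loop
vertex 1.539 1.976 -2.42
vertex 1.156 1.723 -2.758
vertex 1.014 2.194 -2.469
endloop
endfacet
facet normal 0.145 0.535 0.832
outer loop
vertex 1.539 1.976 -2.42
vertex 1.014 2.194 -2.469
vertex 0.664 0.817 -1.522
endloop
endfacet
facet normal 0.308 0.563 -0.767
outer loop
vertex 1.014 2.194 -2.469
vertex 1.156 1.723 -2.758
vertex 0.632 1.941 -2.808
endloop
endfacet
facet normal -0.736 0.501 0.456
outer loop
vertex 1.014 2.194 -2.469
vertex 0.632 1.941 -2.808
vertex 0.664 0.817 -1.522
endloop
endfacet
facet normal 0.307 0.562 -0.768
outer loop
vertex 0.632 1.941 -2.808
vertex 1.156 1.723 -2.758
vertex 0.774 1.47 -3.096
endloop
endfacet
facet normal -0.968 -0.200 -0.151
outer loop
vertex 0.632 1.941 -2.808
vertex 0.774 1.47 -3.096
vertex 0.664 0.817 -1.522
endloop
endfacet
facet normal 0.305 0.564 -0.767
outer loop
vertex 0.774 1.47 -3.096
vertex 1.156 1.723 -2.758
vertex 1.298 1.253 -3.047
endloop
endfacet
facet normal -0.323 -0.866 -0.382
outer loop
vertex 0.774 1.47 -3.096
vertex 1.298 1.253 -3.047
vertex 0.664 0.817 -1.522
endloop
endfacet
facet normal 0.306 0.564 -0.767
outer loop
vertex 1.298 1.253 -3.047
vertex 1.156 1.723 -2.758
vertex 1.681 1.506 -2.708
endloop
endfacet
facet normal 0.555 -0.832 -0.007
outer loop
vertex 1.298 1.253 -3.047
vertex 1.681 1.506 -2.708
vertex 0.664 0.817 -1.522
endloop
endfacet

endsolid


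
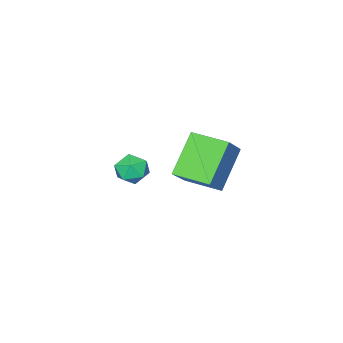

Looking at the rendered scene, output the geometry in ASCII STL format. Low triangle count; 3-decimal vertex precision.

solid 
facet normal -0.058 0.258 0.964
outer loop
vertex -0.047 1.761 3.73
vertex 0.229 1.106 3.922
vertex 0.681 1.674 3.797
endloop
endfacet
facet normal 0.048 0.832 0.553
outer loop
vertex -0.047 1.761 3.73
vertex 0.681 1.674 3.797
vertex 0.407 2.063 3.236
endloop
endfacet
facet normal -0.487 0.869 0.083
outer loop
vertex -0.047 1.761 3.73
vertex 0.407 2.063 3.236
vertex -0.214 1.736 3.014
endloop
endfacet
facet normal -0.925 0.319 0.205
outer loop
vertex -0.047 1.761 3.73
vertex -0.214 1.736 3.014
vertex -0.324 1.145 3.438
endloop
endfacet
facet normal -0.660 -0.058 0.749
outer loop
vertex -0.047 1.761 3.73
vertex -0.324 1.145 3.438
vertex 0.229 1.106 3.922
endloop
endfacet
facet normal 0.654 0.733 0.188
outer loop
vertex 0.407 2.063 3.236
vertex 0.681 1.674 3.797
vertex 0.964 1.595 3.122
endloop
endfacet
facet normal 0.482 -0.196 0.854
outer loop
vertex 0.681 1.674 3.797
vertex 0.229 1.106 3.922
vertex 0.854 1.004 3.546
endloop
endfacet
facet normal -0.492 -0.709 0.505
outer loop
vertex 0.229 1.106 3.922
vertex -0.324 1.145 3.438
vertex 0.233 0.677 3.324
endloop
endfacet
facet normal -0.922 -0.098 -0.375
outer loop
vertex -0.324 1.145 3.438
vertex -0.214 1.736 3.014
vertex -0.041 1.066 2.763
endloop
endfacet
facet normal -0.214 0.793 -0.570
outer loop
vertex -0.214 1.736 3.014
vertex 0.407 2.063 3.236
vertex 0.411 1.634 2.638
endloop
endfacet
facet normal 0.925 -0.319 -0.205
outer loop
vertex 0.687 0.979 2.83
vertex 0.964 1.595 3.122
vertex 0.854 1.004 3.546
endloop
endfacet
facet normal 0.487 -0.869 -0.083
outer loop
vertex 0.687 0.979 2.83
vertex 0.854 1.004 3.546
vertex 0.233 0.677 3.324
endloop
endfacet
facet normal -0.048 -0.832 -0.553
outer loop
vertex 0.687 0.979 2.83
vertex 0.233 0.677 3.324
vertex -0.041 1.066 2.763
endloop
endfacet
facet normal 0.058 -0.258 -0.964
outer loop
vertex 0.687 0.979 2.83
vertex -0.041 1.066 2.763
vertex 0.411 1.634 2.638
endloop
endfacet
facet normal 0.660 0.058 -0.749
outer loop
vertex 0.687 0.979 2.83
vertex 0.411 1.634 2.638
vertex 0.964 1.595 3.122
endloop
endfacet
facet normal 0.922 0.098 0.375
outer loop
vertex 0.854 1.004 3.546
vertex 0.964 1.595 3.122
vertex 0.681 1.674 3.797
endloop
endfacet
facet normal 0.214 -0.793 0.570
outer loop
vertex 0.233 0.677 3.324
vertex 0.854 1.004 3.546
vertex 0.229 1.106 3.922
endloop
endfacet
facet normal -0.654 -0.733 -0.188
outer loop
vertex -0.041 1.066 2.763
vertex 0.233 0.677 3.324
vertex -0.324 1.145 3.438
endloop
endfacet
facet normal -0.482 0.196 -0.854
outer loop
vertex 0.411 1.634 2.638
vertex -0.041 1.066 2.763
vertex -0.214 1.736 3.014
endloop
endfacet
facet normal 0.492 0.709 -0.505
outer loop
vertex 0.964 1.595 3.122
vertex 0.411 1.634 2.638
vertex 0.407 2.063 3.236
endloop
endfacet
facet normal -0.659 -0.182 0.730
outer loop
vertex -3.661 0.373 3.015
vertex -4.187 1.88 2.915
vertex -4.803 -0.103 1.865
endloop
endfacet
facet normal 0.329 -0.942 0.063
outer loop
vertex -3.413 0.28 0.325
vertex -3.661 0.373 3.015
vertex -4.803 -0.103 1.865
endloop
endfacet
facet normal -0.659 -0.182 0.730
outer loop
vertex -4.803 -0.103 1.865
vertex -4.187 1.88 2.915
vertex -5.33 1.404 1.764
endloop
endfacet
facet normal -0.676 -0.282 -0.681
outer loop
vertex -5.33 1.404 1.764
vertex -3.413 0.28 0.325
vertex -4.803 -0.103 1.865
endloop
endfacet
facet normal 0.677 0.281 0.681
outer loop
vertex -3.661 0.373 3.015
vertex -2.797 2.263 1.375
vertex -4.187 1.88 2.915
endloop
endfacet
facet normal 0.329 -0.942 0.063
outer loop
vertex -2.27 0.756 1.476
vertex -3.661 0.373 3.015
vertex -3.413 0.28 0.325
endloop
endfacet
facet normal 0.676 0.282 0.681
outer loop
vertex -2.27 0.756 1.476
vertex -2.797 2.263 1.375
vertex -3.661 0.373 3.015
endloop
endfacet
facet normal -0.329 0.942 -0.063
outer loop
vertex -4.187 1.88 2.915
vertex -2.797 2.263 1.375
vertex -5.33 1.404 1.764
endloop
endfacet
facet normal -0.676 -0.281 -0.681
outer loop
vertex -3.939 1.787 0.225
vertex -3.413 0.28 0.325
vertex -5.33 1.404 1.764
endloop
endfacet
facet normal -0.329 0.942 -0.063
outer loop
vertex -5.33 1.404 1.764
vertex -2.797 2.263 1.375
vertex -3.939 1.787 0.225
endloop
endfacet
facet normal 0.659 0.182 -0.730
outer loop
vertex -3.939 1.787 0.225
vertex -2.27 0.756 1.476
vertex -3.413 0.28 0.325
endloop
endfacet
facet normal 0.659 0.182 -0.730
outer loop
vertex -2.797 2.263 1.375
vertex -2.27 0.756 1.476
vertex -3.939 1.787 0.225
endloop
endfacet

endsolid
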